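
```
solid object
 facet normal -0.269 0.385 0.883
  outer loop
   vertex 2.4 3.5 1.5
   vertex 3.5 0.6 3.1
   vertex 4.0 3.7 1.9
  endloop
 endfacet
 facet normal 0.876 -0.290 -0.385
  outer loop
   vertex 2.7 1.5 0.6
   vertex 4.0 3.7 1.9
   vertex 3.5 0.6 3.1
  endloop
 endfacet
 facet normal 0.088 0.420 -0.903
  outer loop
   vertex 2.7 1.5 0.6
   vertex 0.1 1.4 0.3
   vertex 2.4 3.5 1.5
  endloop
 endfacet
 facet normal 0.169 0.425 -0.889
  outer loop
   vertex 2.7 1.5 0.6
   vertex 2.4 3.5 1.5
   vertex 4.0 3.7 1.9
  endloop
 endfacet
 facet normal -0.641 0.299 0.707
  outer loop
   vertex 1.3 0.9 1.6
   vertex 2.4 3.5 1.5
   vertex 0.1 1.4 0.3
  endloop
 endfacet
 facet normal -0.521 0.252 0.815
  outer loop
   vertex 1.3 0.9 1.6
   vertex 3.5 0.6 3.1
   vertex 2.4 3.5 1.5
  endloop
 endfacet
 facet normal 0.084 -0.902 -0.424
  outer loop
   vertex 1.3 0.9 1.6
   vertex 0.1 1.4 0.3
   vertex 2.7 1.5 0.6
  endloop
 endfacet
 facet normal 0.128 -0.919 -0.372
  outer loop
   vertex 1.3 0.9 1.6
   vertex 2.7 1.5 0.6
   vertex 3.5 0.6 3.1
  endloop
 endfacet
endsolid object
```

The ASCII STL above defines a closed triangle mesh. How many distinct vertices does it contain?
6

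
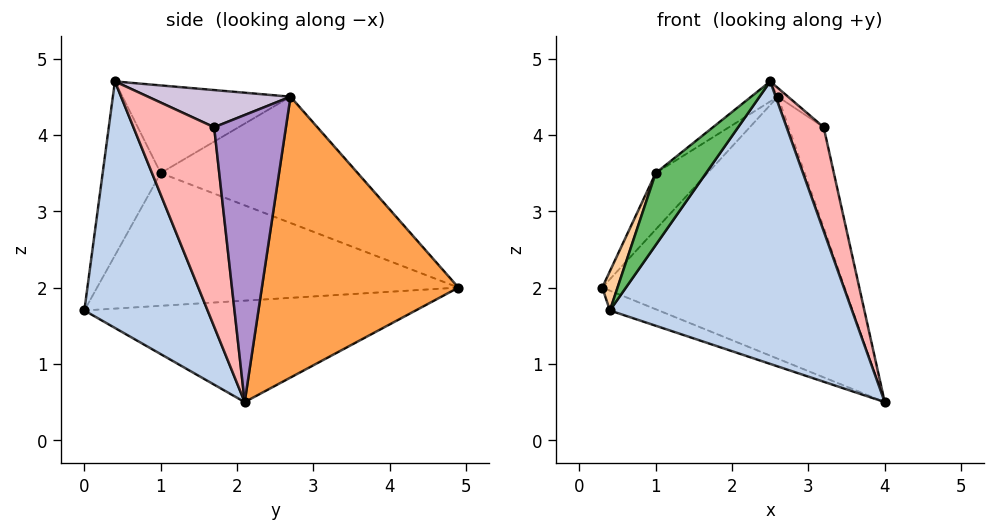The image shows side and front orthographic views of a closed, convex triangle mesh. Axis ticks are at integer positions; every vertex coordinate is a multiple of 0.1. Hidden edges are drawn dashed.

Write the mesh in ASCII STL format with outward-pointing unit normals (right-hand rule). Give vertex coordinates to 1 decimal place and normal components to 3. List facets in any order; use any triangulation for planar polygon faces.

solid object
 facet normal -0.342 0.050 -0.938
  outer loop
   vertex 0.4 0.0 1.7
   vertex 0.3 4.9 2.0
   vertex 4.0 2.1 0.5
  endloop
 endfacet
 facet normal 0.445 -0.874 -0.195
  outer loop
   vertex 2.5 0.4 4.7
   vertex 0.4 0.0 1.7
   vertex 4.0 2.1 0.5
  endloop
 endfacet
 facet normal 0.627 0.773 0.103
  outer loop
   vertex 2.6 2.7 4.5
   vertex 4.0 2.1 0.5
   vertex 0.3 4.9 2.0
  endloop
 endfacet
 facet normal -0.941 -0.040 0.336
  outer loop
   vertex 1.0 1.0 3.5
   vertex 0.3 4.9 2.0
   vertex 0.4 0.0 1.7
  endloop
 endfacet
 facet normal -0.643 -0.558 0.524
  outer loop
   vertex 1.0 1.0 3.5
   vertex 0.4 0.0 1.7
   vertex 2.5 0.4 4.7
  endloop
 endfacet
 facet normal -0.646 0.170 0.744
  outer loop
   vertex 1.0 1.0 3.5
   vertex 2.6 2.7 4.5
   vertex 0.3 4.9 2.0
  endloop
 endfacet
 facet normal -0.598 0.095 0.796
  outer loop
   vertex 1.0 1.0 3.5
   vertex 2.5 0.4 4.7
   vertex 2.6 2.7 4.5
  endloop
 endfacet
 facet normal 0.898 -0.413 0.154
  outer loop
   vertex 3.2 1.7 4.1
   vertex 2.5 0.4 4.7
   vertex 4.0 2.1 0.5
  endloop
 endfacet
 facet normal 0.872 0.427 0.241
  outer loop
   vertex 3.2 1.7 4.1
   vertex 4.0 2.1 0.5
   vertex 2.6 2.7 4.5
  endloop
 endfacet
 facet normal 0.603 0.043 0.797
  outer loop
   vertex 3.2 1.7 4.1
   vertex 2.6 2.7 4.5
   vertex 2.5 0.4 4.7
  endloop
 endfacet
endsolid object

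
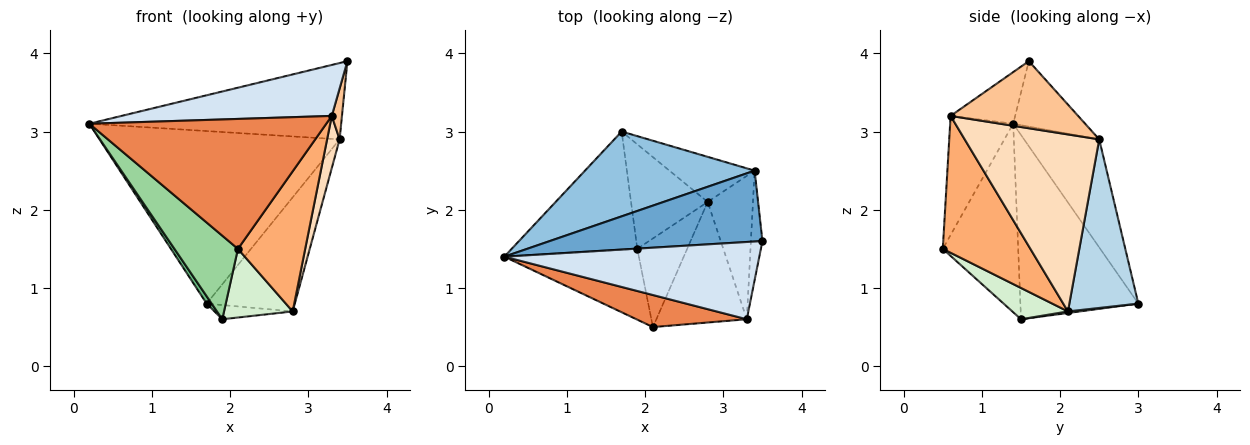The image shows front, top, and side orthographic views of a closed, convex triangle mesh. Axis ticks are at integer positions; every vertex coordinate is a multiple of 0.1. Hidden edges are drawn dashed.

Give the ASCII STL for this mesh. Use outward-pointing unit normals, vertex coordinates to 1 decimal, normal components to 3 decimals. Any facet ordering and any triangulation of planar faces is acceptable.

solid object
 facet normal -0.205 0.717 0.666
  outer loop
   vertex 3.4 2.5 2.9
   vertex 0.2 1.4 3.1
   vertex 3.5 1.6 3.9
  endloop
 endfacet
 facet normal -0.270 0.864 0.425
  outer loop
   vertex 3.4 2.5 2.9
   vertex 1.7 3.0 0.8
   vertex 0.2 1.4 3.1
  endloop
 endfacet
 facet normal 0.588 0.752 -0.297
  outer loop
   vertex 3.4 2.5 2.9
   vertex 2.8 2.1 0.7
   vertex 1.7 3.0 0.8
  endloop
 endfacet
 facet normal -0.167 -0.543 0.823
  outer loop
   vertex 3.3 0.6 3.2
   vertex 3.5 1.6 3.9
   vertex 0.2 1.4 3.1
  endloop
 endfacet
 facet normal -0.250 -0.940 0.232
  outer loop
   vertex 3.3 0.6 3.2
   vertex 0.2 1.4 3.1
   vertex 2.1 0.5 1.5
  endloop
 endfacet
 facet normal 0.703 -0.539 -0.464
  outer loop
   vertex 3.3 0.6 3.2
   vertex 2.1 0.5 1.5
   vertex 2.8 2.1 0.7
  endloop
 endfacet
 facet normal 0.983 -0.078 -0.169
  outer loop
   vertex 3.3 0.6 3.2
   vertex 3.4 2.5 2.9
   vertex 3.5 1.6 3.9
  endloop
 endfacet
 facet normal 0.965 -0.090 -0.247
  outer loop
   vertex 3.3 0.6 3.2
   vertex 2.8 2.1 0.7
   vertex 3.4 2.5 2.9
  endloop
 endfacet
 facet normal -0.826 -0.035 -0.563
  outer loop
   vertex 1.9 1.5 0.6
   vertex 0.2 1.4 3.1
   vertex 1.7 3.0 0.8
  endloop
 endfacet
 facet normal -0.671 -0.565 -0.479
  outer loop
   vertex 1.9 1.5 0.6
   vertex 2.1 0.5 1.5
   vertex 0.2 1.4 3.1
  endloop
 endfacet
 facet normal 0.020 0.135 -0.991
  outer loop
   vertex 1.9 1.5 0.6
   vertex 1.7 3.0 0.8
   vertex 2.8 2.1 0.7
  endloop
 endfacet
 facet normal 0.444 -0.549 -0.708
  outer loop
   vertex 1.9 1.5 0.6
   vertex 2.8 2.1 0.7
   vertex 2.1 0.5 1.5
  endloop
 endfacet
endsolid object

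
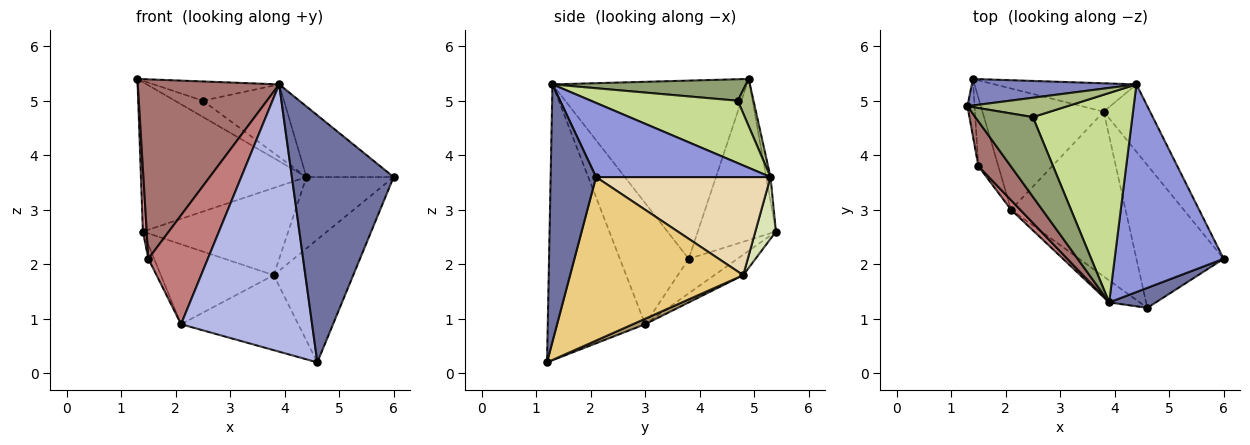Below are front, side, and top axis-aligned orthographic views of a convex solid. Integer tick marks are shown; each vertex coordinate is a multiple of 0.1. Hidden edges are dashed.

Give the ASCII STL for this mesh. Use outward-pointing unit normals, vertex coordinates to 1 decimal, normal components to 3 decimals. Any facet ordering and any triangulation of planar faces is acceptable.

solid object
 facet normal 0.407 -0.911 0.074
  outer loop
   vertex 3.9 1.3 5.3
   vertex 4.6 1.2 0.2
   vertex 6.0 2.1 3.6
  endloop
 endfacet
 facet normal -0.025 0.984 0.175
  outer loop
   vertex 4.4 5.3 3.6
   vertex 1.4 5.4 2.6
   vertex 1.3 4.9 5.4
  endloop
 endfacet
 facet normal 0.541 0.271 0.796
  outer loop
   vertex 4.4 5.3 3.6
   vertex 3.9 1.3 5.3
   vertex 6.0 2.1 3.6
  endloop
 endfacet
 facet normal -0.595 -0.801 -0.066
  outer loop
   vertex 2.1 3.0 0.9
   vertex 4.6 1.2 0.2
   vertex 3.9 1.3 5.3
  endloop
 endfacet
 facet normal 0.341 0.221 0.914
  outer loop
   vertex 2.5 4.7 5.0
   vertex 1.3 4.9 5.4
   vertex 3.9 1.3 5.3
  endloop
 endfacet
 facet normal 0.341 0.603 0.721
  outer loop
   vertex 2.5 4.7 5.0
   vertex 4.4 5.3 3.6
   vertex 1.3 4.9 5.4
  endloop
 endfacet
 facet normal 0.510 0.282 0.813
  outer loop
   vertex 2.5 4.7 5.0
   vertex 3.9 1.3 5.3
   vertex 4.4 5.3 3.6
  endloop
 endfacet
 facet normal 0.134 0.943 -0.306
  outer loop
   vertex 3.8 4.8 1.8
   vertex 1.4 5.4 2.6
   vertex 4.4 5.3 3.6
  endloop
 endfacet
 facet normal 0.043 0.414 -0.909
  outer loop
   vertex 3.8 4.8 1.8
   vertex 4.6 1.2 0.2
   vertex 2.1 3.0 0.9
  endloop
 endfacet
 facet normal -0.139 0.545 -0.827
  outer loop
   vertex 3.8 4.8 1.8
   vertex 2.1 3.0 0.9
   vertex 1.4 5.4 2.6
  endloop
 endfacet
 facet normal 0.818 0.376 -0.436
  outer loop
   vertex 3.8 4.8 1.8
   vertex 6.0 2.1 3.6
   vertex 4.6 1.2 0.2
  endloop
 endfacet
 facet normal 0.824 0.412 -0.389
  outer loop
   vertex 3.8 4.8 1.8
   vertex 4.4 5.3 3.6
   vertex 6.0 2.1 3.6
  endloop
 endfacet
 facet normal -0.800 -0.582 0.145
  outer loop
   vertex 1.5 3.8 2.1
   vertex 3.9 1.3 5.3
   vertex 1.3 4.9 5.4
  endloop
 endfacet
 facet normal -0.756 -0.652 0.057
  outer loop
   vertex 1.5 3.8 2.1
   vertex 2.1 3.0 0.9
   vertex 3.9 1.3 5.3
  endloop
 endfacet
 facet normal -0.998 -0.049 -0.044
  outer loop
   vertex 1.5 3.8 2.1
   vertex 1.3 4.9 5.4
   vertex 1.4 5.4 2.6
  endloop
 endfacet
 facet normal -0.861 0.102 -0.498
  outer loop
   vertex 1.5 3.8 2.1
   vertex 1.4 5.4 2.6
   vertex 2.1 3.0 0.9
  endloop
 endfacet
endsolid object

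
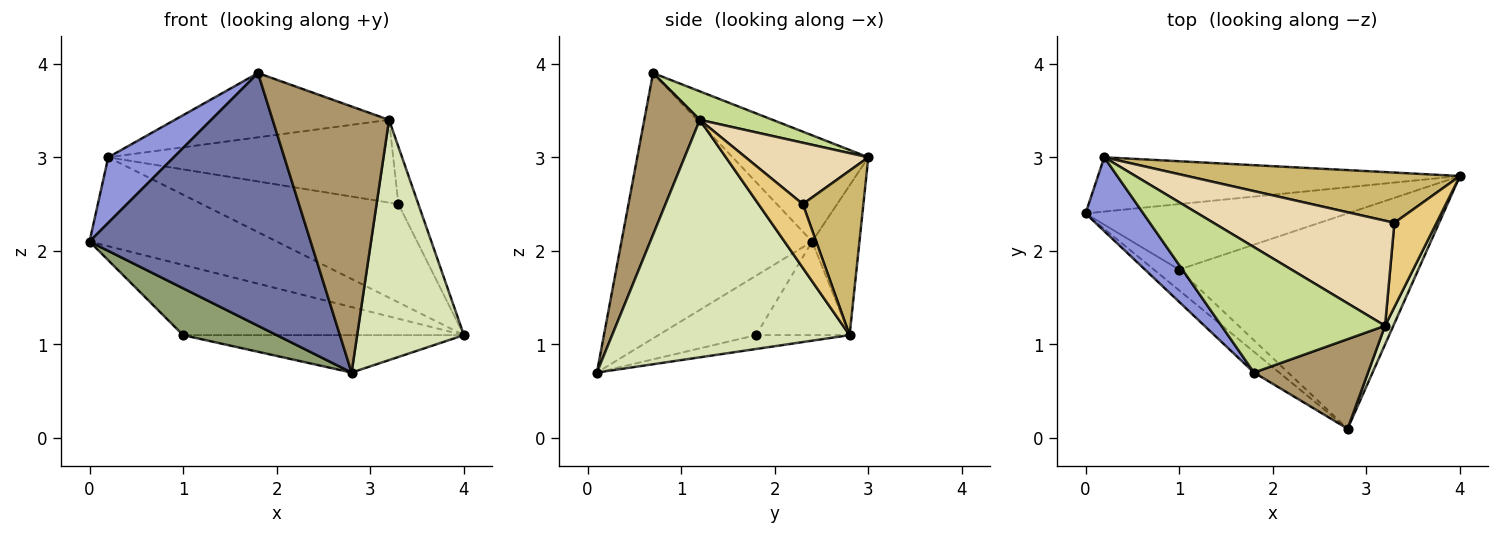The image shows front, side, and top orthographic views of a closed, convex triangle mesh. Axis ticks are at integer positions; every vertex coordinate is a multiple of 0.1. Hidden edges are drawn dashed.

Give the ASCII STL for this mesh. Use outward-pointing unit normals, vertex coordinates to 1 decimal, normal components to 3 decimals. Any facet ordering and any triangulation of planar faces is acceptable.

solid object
 facet normal -0.652 -0.756 -0.062
  outer loop
   vertex 1.8 0.7 3.9
   vertex 0.0 2.4 2.1
   vertex 2.8 0.1 0.7
  endloop
 endfacet
 facet normal -0.211 0.834 -0.509
  outer loop
   vertex 0.2 3.0 3.0
   vertex 4.0 2.8 1.1
   vertex 0.0 2.4 2.1
  endloop
 endfacet
 facet normal -0.809 -0.390 0.440
  outer loop
   vertex 0.2 3.0 3.0
   vertex 0.0 2.4 2.1
   vertex 1.8 0.7 3.9
  endloop
 endfacet
 facet normal -0.237 0.710 -0.663
  outer loop
   vertex 1.0 1.8 1.1
   vertex 0.0 2.4 2.1
   vertex 4.0 2.8 1.1
  endloop
 endfacet
 facet normal -0.690 -0.662 -0.293
  outer loop
   vertex 1.0 1.8 1.1
   vertex 2.8 0.1 0.7
   vertex 0.0 2.4 2.1
  endloop
 endfacet
 facet normal -0.057 0.171 -0.984
  outer loop
   vertex 1.0 1.8 1.1
   vertex 4.0 2.8 1.1
   vertex 2.8 0.1 0.7
  endloop
 endfacet
 facet normal 0.153 0.451 0.879
  outer loop
   vertex 3.2 1.2 3.4
   vertex 0.2 3.0 3.0
   vertex 1.8 0.7 3.9
  endloop
 endfacet
 facet normal 0.912 -0.410 0.032
  outer loop
   vertex 3.2 1.2 3.4
   vertex 2.8 0.1 0.7
   vertex 4.0 2.8 1.1
  endloop
 endfacet
 facet normal 0.412 -0.863 0.291
  outer loop
   vertex 3.2 1.2 3.4
   vertex 1.8 0.7 3.9
   vertex 2.8 0.1 0.7
  endloop
 endfacet
 facet normal 0.265 0.859 0.439
  outer loop
   vertex 3.3 2.3 2.5
   vertex 4.0 2.8 1.1
   vertex 0.2 3.0 3.0
  endloop
 endfacet
 facet normal 0.781 0.351 0.516
  outer loop
   vertex 3.3 2.3 2.5
   vertex 3.2 1.2 3.4
   vertex 4.0 2.8 1.1
  endloop
 endfacet
 facet normal 0.257 0.598 0.759
  outer loop
   vertex 3.3 2.3 2.5
   vertex 0.2 3.0 3.0
   vertex 3.2 1.2 3.4
  endloop
 endfacet
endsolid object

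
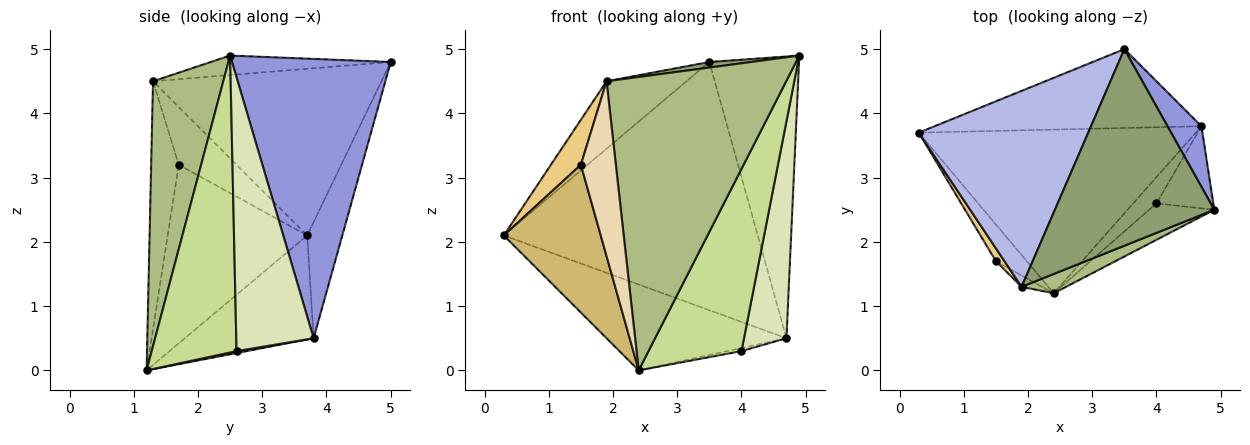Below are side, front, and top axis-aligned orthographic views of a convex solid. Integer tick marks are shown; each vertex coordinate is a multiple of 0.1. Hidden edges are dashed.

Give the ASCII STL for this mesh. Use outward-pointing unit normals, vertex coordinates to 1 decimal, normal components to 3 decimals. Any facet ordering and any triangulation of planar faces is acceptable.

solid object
 facet normal -0.131 0.945 -0.300
  outer loop
   vertex 4.7 3.8 0.5
   vertex 0.3 3.7 2.1
   vertex 3.5 5.0 4.8
  endloop
 endfacet
 facet normal -0.316 0.441 -0.840
  outer loop
   vertex 4.7 3.8 0.5
   vertex 2.4 1.2 0.0
   vertex 0.3 3.7 2.1
  endloop
 endfacet
 facet normal 0.866 0.489 0.105
  outer loop
   vertex 4.7 3.8 0.5
   vertex 3.5 5.0 4.8
   vertex 4.9 2.5 4.9
  endloop
 endfacet
 facet normal -0.681 0.238 0.692
  outer loop
   vertex 1.9 1.3 4.5
   vertex 3.5 5.0 4.8
   vertex 0.3 3.7 2.1
  endloop
 endfacet
 facet normal -0.121 -0.028 0.992
  outer loop
   vertex 1.9 1.3 4.5
   vertex 4.9 2.5 4.9
   vertex 3.5 5.0 4.8
  endloop
 endfacet
 facet normal 0.364 -0.930 0.061
  outer loop
   vertex 1.9 1.3 4.5
   vertex 2.4 1.2 0.0
   vertex 4.9 2.5 4.9
  endloop
 endfacet
 facet normal 0.667 -0.731 -0.146
  outer loop
   vertex 4.0 2.6 0.3
   vertex 4.9 2.5 4.9
   vertex 2.4 1.2 0.0
  endloop
 endfacet
 facet normal 0.863 -0.473 -0.179
  outer loop
   vertex 4.0 2.6 0.3
   vertex 4.7 3.8 0.5
   vertex 4.9 2.5 4.9
  endloop
 endfacet
 facet normal 0.084 0.116 -0.990
  outer loop
   vertex 4.0 2.6 0.3
   vertex 2.4 1.2 0.0
   vertex 4.7 3.8 0.5
  endloop
 endfacet
 facet normal -0.813 -0.565 -0.140
  outer loop
   vertex 1.5 1.7 3.2
   vertex 0.3 3.7 2.1
   vertex 2.4 1.2 0.0
  endloop
 endfacet
 facet normal -0.880 -0.456 0.130
  outer loop
   vertex 1.5 1.7 3.2
   vertex 1.9 1.3 4.5
   vertex 0.3 3.7 2.1
  endloop
 endfacet
 facet normal -0.618 -0.785 -0.051
  outer loop
   vertex 1.5 1.7 3.2
   vertex 2.4 1.2 0.0
   vertex 1.9 1.3 4.5
  endloop
 endfacet
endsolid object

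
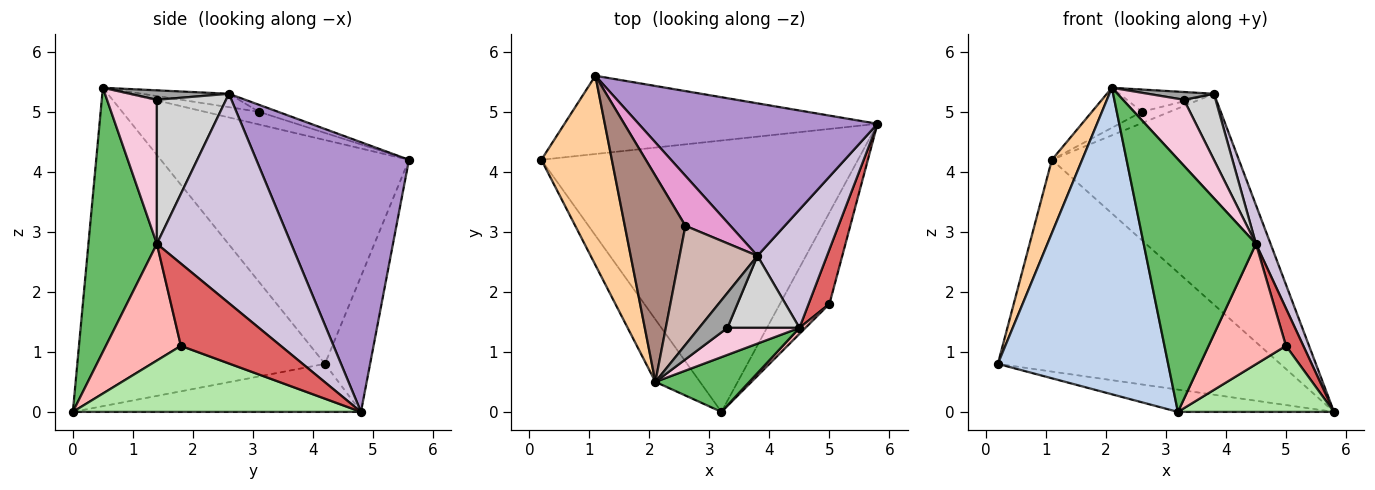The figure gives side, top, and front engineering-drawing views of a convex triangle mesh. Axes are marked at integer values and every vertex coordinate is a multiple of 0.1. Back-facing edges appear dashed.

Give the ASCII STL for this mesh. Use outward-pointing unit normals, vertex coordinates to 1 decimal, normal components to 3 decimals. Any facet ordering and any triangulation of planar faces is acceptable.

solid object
 facet normal -0.149 0.081 -0.985
  outer loop
   vertex 3.2 0.0 0.0
   vertex 0.2 4.2 0.8
   vertex 5.8 4.8 0.0
  endloop
 endfacet
 facet normal -0.819 -0.563 -0.115
  outer loop
   vertex 2.1 0.5 5.4
   vertex 0.2 4.2 0.8
   vertex 3.2 0.0 0.0
  endloop
 endfacet
 facet normal -0.148 0.928 -0.343
  outer loop
   vertex 1.1 5.6 4.2
   vertex 5.8 4.8 0.0
   vertex 0.2 4.2 0.8
  endloop
 endfacet
 facet normal -0.947 -0.116 0.298
  outer loop
   vertex 1.1 5.6 4.2
   vertex 0.2 4.2 0.8
   vertex 2.1 0.5 5.4
  endloop
 endfacet
 facet normal 0.512 -0.839 0.182
  outer loop
   vertex 4.5 1.4 2.8
   vertex 2.1 0.5 5.4
   vertex 3.2 0.0 0.0
  endloop
 endfacet
 facet normal 0.734 -0.398 -0.551
  outer loop
   vertex 5.0 1.8 1.1
   vertex 3.2 0.0 0.0
   vertex 5.8 4.8 0.0
  endloop
 endfacet
 facet normal 0.956 -0.166 0.242
  outer loop
   vertex 5.0 1.8 1.1
   vertex 5.8 4.8 0.0
   vertex 4.5 1.4 2.8
  endloop
 endfacet
 facet normal 0.696 -0.718 0.036
  outer loop
   vertex 5.0 1.8 1.1
   vertex 4.5 1.4 2.8
   vertex 3.2 0.0 0.0
  endloop
 endfacet
 facet normal 0.552 0.676 0.489
  outer loop
   vertex 3.8 2.6 5.3
   vertex 5.8 4.8 0.0
   vertex 1.1 5.6 4.2
  endloop
 endfacet
 facet normal 0.944 -0.103 0.314
  outer loop
   vertex 3.8 2.6 5.3
   vertex 4.5 1.4 2.8
   vertex 5.8 4.8 0.0
  endloop
 endfacet
 facet normal -0.202 0.187 0.962
  outer loop
   vertex 2.6 3.1 5.0
   vertex 1.1 5.6 4.2
   vertex 2.1 0.5 5.4
  endloop
 endfacet
 facet normal -0.167 0.181 0.969
  outer loop
   vertex 2.6 3.1 5.0
   vertex 2.1 0.5 5.4
   vertex 3.8 2.6 5.3
  endloop
 endfacet
 facet normal -0.150 0.219 0.964
  outer loop
   vertex 2.6 3.1 5.0
   vertex 3.8 2.6 5.3
   vertex 1.1 5.6 4.2
  endloop
 endfacet
 facet normal 0.604 -0.738 0.302
  outer loop
   vertex 3.3 1.4 5.2
   vertex 2.1 0.5 5.4
   vertex 4.5 1.4 2.8
  endloop
 endfacet
 facet normal 0.309 -0.206 0.928
  outer loop
   vertex 3.3 1.4 5.2
   vertex 3.8 2.6 5.3
   vertex 2.1 0.5 5.4
  endloop
 endfacet
 facet normal 0.828 -0.379 0.414
  outer loop
   vertex 3.3 1.4 5.2
   vertex 4.5 1.4 2.8
   vertex 3.8 2.6 5.3
  endloop
 endfacet
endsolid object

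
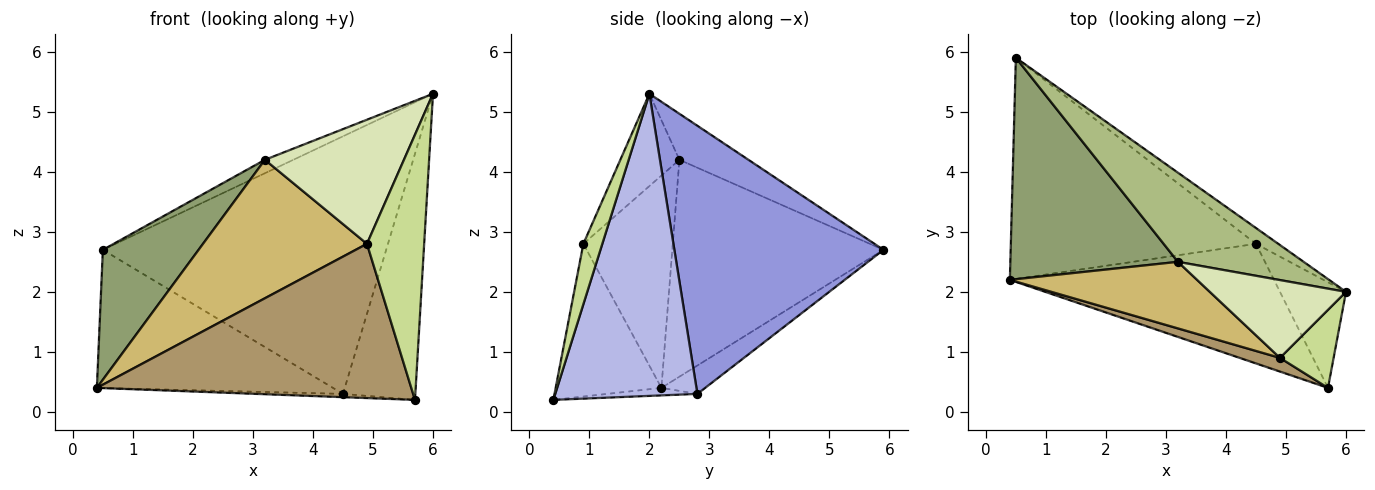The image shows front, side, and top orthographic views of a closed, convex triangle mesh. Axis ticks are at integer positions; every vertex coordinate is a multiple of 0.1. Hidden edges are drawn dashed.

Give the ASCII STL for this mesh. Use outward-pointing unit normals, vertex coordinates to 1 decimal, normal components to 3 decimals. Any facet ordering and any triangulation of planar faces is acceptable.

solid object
 facet normal -0.098 0.527 -0.844
  outer loop
   vertex 4.5 2.8 0.3
   vertex 0.4 2.2 0.4
   vertex 0.5 5.9 2.7
  endloop
 endfacet
 facet normal -0.028 0.027 -0.999
  outer loop
   vertex 4.5 2.8 0.3
   vertex 5.7 0.4 0.2
   vertex 0.4 2.2 0.4
  endloop
 endfacet
 facet normal 0.593 0.804 -0.049
  outer loop
   vertex 4.5 2.8 0.3
   vertex 0.5 5.9 2.7
   vertex 6.0 2.0 5.3
  endloop
 endfacet
 facet normal 0.875 0.445 -0.191
  outer loop
   vertex 4.5 2.8 0.3
   vertex 6.0 2.0 5.3
   vertex 5.7 0.4 0.2
  endloop
 endfacet
 facet normal -0.745 -0.338 0.575
  outer loop
   vertex 3.2 2.5 4.2
   vertex 0.5 5.9 2.7
   vertex 0.4 2.2 0.4
  endloop
 endfacet
 facet normal -0.340 0.140 0.930
  outer loop
   vertex 3.2 2.5 4.2
   vertex 6.0 2.0 5.3
   vertex 0.5 5.9 2.7
  endloop
 endfacet
 facet normal 0.303 -0.914 0.269
  outer loop
   vertex 4.9 0.9 2.8
   vertex 5.7 0.4 0.2
   vertex 6.0 2.0 5.3
  endloop
 endfacet
 facet normal -0.339 -0.797 0.500
  outer loop
   vertex 4.9 0.9 2.8
   vertex 6.0 2.0 5.3
   vertex 3.2 2.5 4.2
  endloop
 endfacet
 facet normal -0.318 -0.945 0.084
  outer loop
   vertex 4.9 0.9 2.8
   vertex 0.4 2.2 0.4
   vertex 5.7 0.4 0.2
  endloop
 endfacet
 facet normal -0.441 -0.809 0.389
  outer loop
   vertex 4.9 0.9 2.8
   vertex 3.2 2.5 4.2
   vertex 0.4 2.2 0.4
  endloop
 endfacet
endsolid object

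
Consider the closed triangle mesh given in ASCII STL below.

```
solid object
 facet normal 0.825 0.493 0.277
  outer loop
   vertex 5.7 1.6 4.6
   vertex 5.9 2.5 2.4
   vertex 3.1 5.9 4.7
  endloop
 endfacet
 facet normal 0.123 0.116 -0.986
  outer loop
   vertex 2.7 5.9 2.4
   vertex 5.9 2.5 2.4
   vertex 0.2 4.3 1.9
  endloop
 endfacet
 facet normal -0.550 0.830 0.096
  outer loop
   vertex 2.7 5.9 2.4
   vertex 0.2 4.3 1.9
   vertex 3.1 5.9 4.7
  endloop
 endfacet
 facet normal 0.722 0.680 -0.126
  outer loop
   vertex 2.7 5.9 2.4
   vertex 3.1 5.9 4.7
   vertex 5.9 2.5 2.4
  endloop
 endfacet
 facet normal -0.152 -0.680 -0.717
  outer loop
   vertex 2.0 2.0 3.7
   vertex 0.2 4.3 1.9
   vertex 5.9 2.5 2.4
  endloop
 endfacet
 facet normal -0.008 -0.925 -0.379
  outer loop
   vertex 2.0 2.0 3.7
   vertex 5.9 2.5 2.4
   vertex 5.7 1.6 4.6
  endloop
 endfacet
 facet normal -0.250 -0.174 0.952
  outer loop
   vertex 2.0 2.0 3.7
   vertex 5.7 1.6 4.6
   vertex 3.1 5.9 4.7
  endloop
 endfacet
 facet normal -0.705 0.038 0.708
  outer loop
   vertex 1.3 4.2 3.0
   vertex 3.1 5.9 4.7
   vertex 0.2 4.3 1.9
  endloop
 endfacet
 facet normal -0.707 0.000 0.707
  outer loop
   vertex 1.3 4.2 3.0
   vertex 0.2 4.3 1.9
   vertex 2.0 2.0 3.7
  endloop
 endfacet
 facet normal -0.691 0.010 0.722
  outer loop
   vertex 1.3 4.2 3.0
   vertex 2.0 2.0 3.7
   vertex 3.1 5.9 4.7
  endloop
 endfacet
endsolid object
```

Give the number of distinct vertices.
7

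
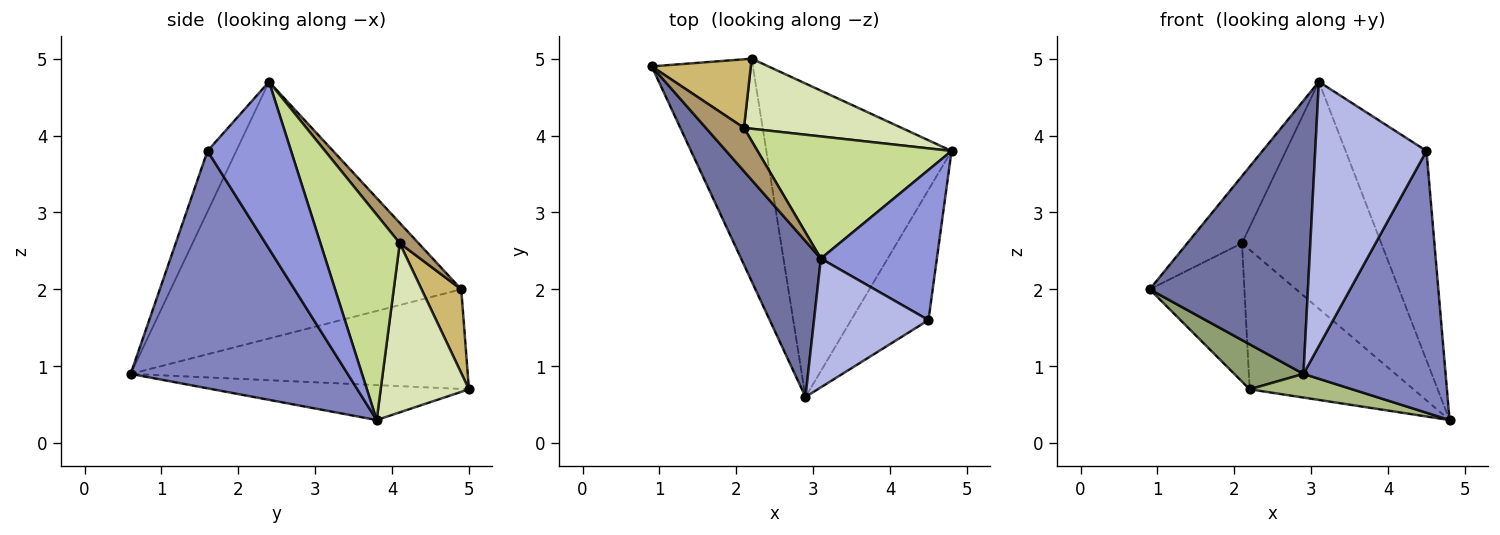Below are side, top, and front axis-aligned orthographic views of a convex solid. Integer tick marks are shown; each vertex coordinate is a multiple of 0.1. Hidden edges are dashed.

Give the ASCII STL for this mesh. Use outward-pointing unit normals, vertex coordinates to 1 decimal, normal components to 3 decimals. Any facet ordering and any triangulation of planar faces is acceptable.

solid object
 facet normal -0.847 -0.461 0.263
  outer loop
   vertex 3.1 2.4 4.7
   vertex 0.9 4.9 2.0
   vertex 2.9 0.6 0.9
  endloop
 endfacet
 facet normal 0.807 -0.529 -0.263
  outer loop
   vertex 4.5 1.6 3.8
   vertex 2.9 0.6 0.9
   vertex 4.8 3.8 0.3
  endloop
 endfacet
 facet normal 0.643 0.623 0.446
  outer loop
   vertex 4.5 1.6 3.8
   vertex 4.8 3.8 0.3
   vertex 3.1 2.4 4.7
  endloop
 endfacet
 facet normal -0.226 -0.876 0.427
  outer loop
   vertex 4.5 1.6 3.8
   vertex 3.1 2.4 4.7
   vertex 2.9 0.6 0.9
  endloop
 endfacet
 facet normal -0.694 -0.143 -0.705
  outer loop
   vertex 2.2 5.0 0.7
   vertex 2.9 0.6 0.9
   vertex 0.9 4.9 2.0
  endloop
 endfacet
 facet normal -0.185 -0.074 -0.980
  outer loop
   vertex 2.2 5.0 0.7
   vertex 4.8 3.8 0.3
   vertex 2.9 0.6 0.9
  endloop
 endfacet
 facet normal 0.448 0.787 0.424
  outer loop
   vertex 2.1 4.1 2.6
   vertex 3.1 2.4 4.7
   vertex 4.8 3.8 0.3
  endloop
 endfacet
 facet normal 0.434 0.805 0.404
  outer loop
   vertex 2.1 4.1 2.6
   vertex 4.8 3.8 0.3
   vertex 2.2 5.0 0.7
  endloop
 endfacet
 facet normal 0.277 0.807 0.521
  outer loop
   vertex 2.1 4.1 2.6
   vertex 0.9 4.9 2.0
   vertex 3.1 2.4 4.7
  endloop
 endfacet
 facet normal 0.351 0.839 0.416
  outer loop
   vertex 2.1 4.1 2.6
   vertex 2.2 5.0 0.7
   vertex 0.9 4.9 2.0
  endloop
 endfacet
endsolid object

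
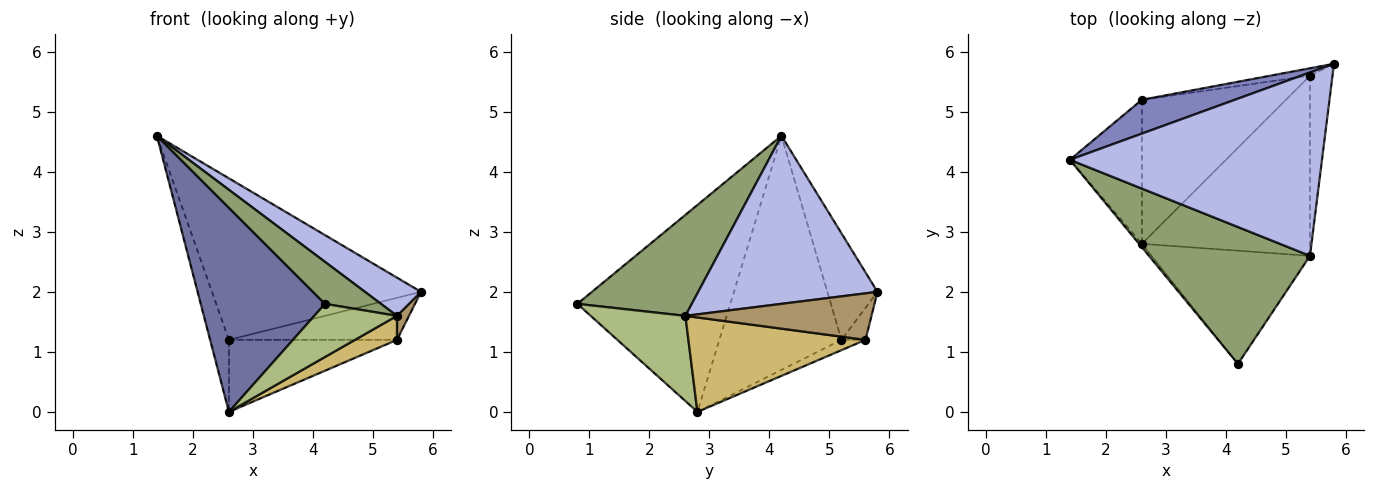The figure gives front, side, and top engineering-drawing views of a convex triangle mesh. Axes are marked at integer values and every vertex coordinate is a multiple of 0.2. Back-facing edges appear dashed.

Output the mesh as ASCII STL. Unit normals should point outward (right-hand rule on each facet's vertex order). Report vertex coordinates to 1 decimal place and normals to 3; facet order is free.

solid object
 facet normal -0.776 -0.630 -0.011
  outer loop
   vertex 2.6 2.8 0.0
   vertex 4.2 0.8 1.8
   vertex 1.4 4.2 4.6
  endloop
 endfacet
 facet normal -0.229 0.953 0.200
  outer loop
   vertex 2.6 5.2 1.2
   vertex 1.4 4.2 4.6
   vertex 5.8 5.8 2.0
  endloop
 endfacet
 facet normal -0.946 0.145 -0.291
  outer loop
   vertex 2.6 5.2 1.2
   vertex 2.6 2.8 0.0
   vertex 1.4 4.2 4.6
  endloop
 endfacet
 facet normal 0.547 -0.171 0.820
  outer loop
   vertex 5.4 2.6 1.6
   vertex 5.8 5.8 2.0
   vertex 1.4 4.2 4.6
  endloop
 endfacet
 facet normal 0.514 -0.252 0.820
  outer loop
   vertex 5.4 2.6 1.6
   vertex 1.4 4.2 4.6
   vertex 4.2 0.8 1.8
  endloop
 endfacet
 facet normal 0.438 -0.382 -0.814
  outer loop
   vertex 5.4 2.6 1.6
   vertex 4.2 0.8 1.8
   vertex 2.6 2.8 0.0
  endloop
 endfacet
 facet normal -0.139 0.975 -0.174
  outer loop
   vertex 5.4 5.6 1.2
   vertex 2.6 5.2 1.2
   vertex 5.8 5.8 2.0
  endloop
 endfacet
 facet normal -0.064 0.446 -0.893
  outer loop
   vertex 5.4 5.6 1.2
   vertex 2.6 2.8 0.0
   vertex 2.6 5.2 1.2
  endloop
 endfacet
 facet normal 0.899 -0.058 -0.435
  outer loop
   vertex 5.4 5.6 1.2
   vertex 5.8 5.8 2.0
   vertex 5.4 2.6 1.6
  endloop
 endfacet
 facet normal 0.487 -0.115 -0.866
  outer loop
   vertex 5.4 5.6 1.2
   vertex 5.4 2.6 1.6
   vertex 2.6 2.8 0.0
  endloop
 endfacet
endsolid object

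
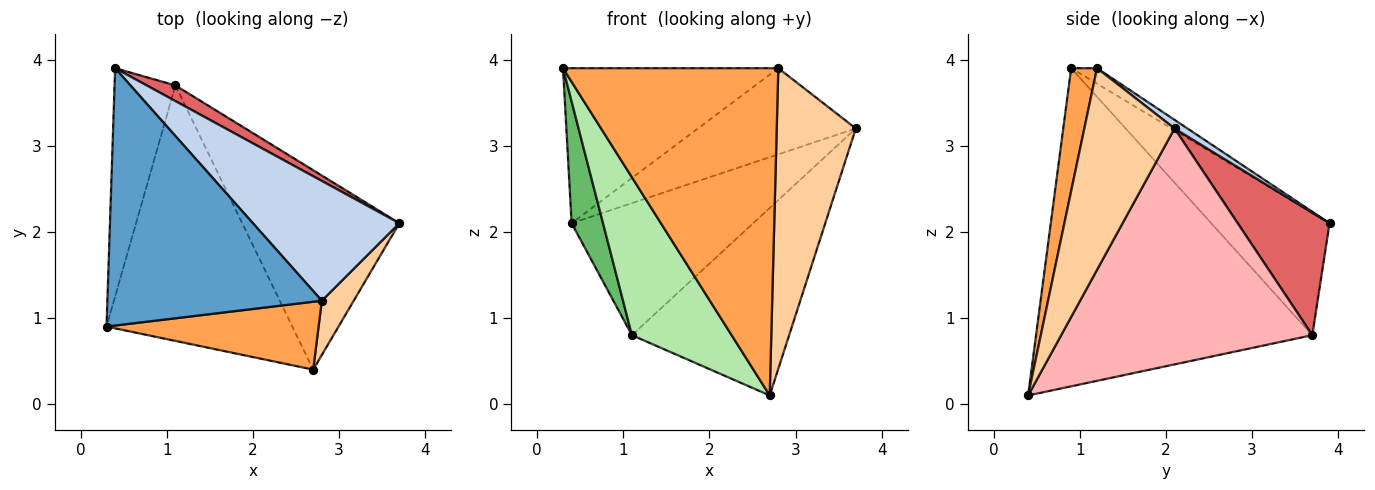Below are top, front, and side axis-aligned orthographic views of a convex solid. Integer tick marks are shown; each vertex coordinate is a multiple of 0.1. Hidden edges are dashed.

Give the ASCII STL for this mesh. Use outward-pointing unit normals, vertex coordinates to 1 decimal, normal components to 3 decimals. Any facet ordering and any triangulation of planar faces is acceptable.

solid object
 facet normal -0.062 0.515 0.855
  outer loop
   vertex 2.8 1.2 3.9
   vertex 0.4 3.9 2.1
   vertex 0.3 0.9 3.9
  endloop
 endfacet
 facet normal 0.048 0.583 0.811
  outer loop
   vertex 2.8 1.2 3.9
   vertex 3.7 2.1 3.2
   vertex 0.4 3.9 2.1
  endloop
 endfacet
 facet normal 0.117 -0.972 0.202
  outer loop
   vertex 2.8 1.2 3.9
   vertex 0.3 0.9 3.9
   vertex 2.7 0.4 0.1
  endloop
 endfacet
 facet normal 0.747 -0.655 0.118
  outer loop
   vertex 2.8 1.2 3.9
   vertex 2.7 0.4 0.1
   vertex 3.7 2.1 3.2
  endloop
 endfacet
 facet normal -0.871 -0.231 -0.433
  outer loop
   vertex 1.1 3.7 0.8
   vertex 0.3 0.9 3.9
   vertex 0.4 3.9 2.1
  endloop
 endfacet
 facet normal -0.824 -0.298 -0.482
  outer loop
   vertex 1.1 3.7 0.8
   vertex 2.7 0.4 0.1
   vertex 0.3 0.9 3.9
  endloop
 endfacet
 facet normal 0.449 0.887 0.105
  outer loop
   vertex 1.1 3.7 0.8
   vertex 0.4 3.9 2.1
   vertex 3.7 2.1 3.2
  endloop
 endfacet
 facet normal 0.738 0.462 -0.492
  outer loop
   vertex 1.1 3.7 0.8
   vertex 3.7 2.1 3.2
   vertex 2.7 0.4 0.1
  endloop
 endfacet
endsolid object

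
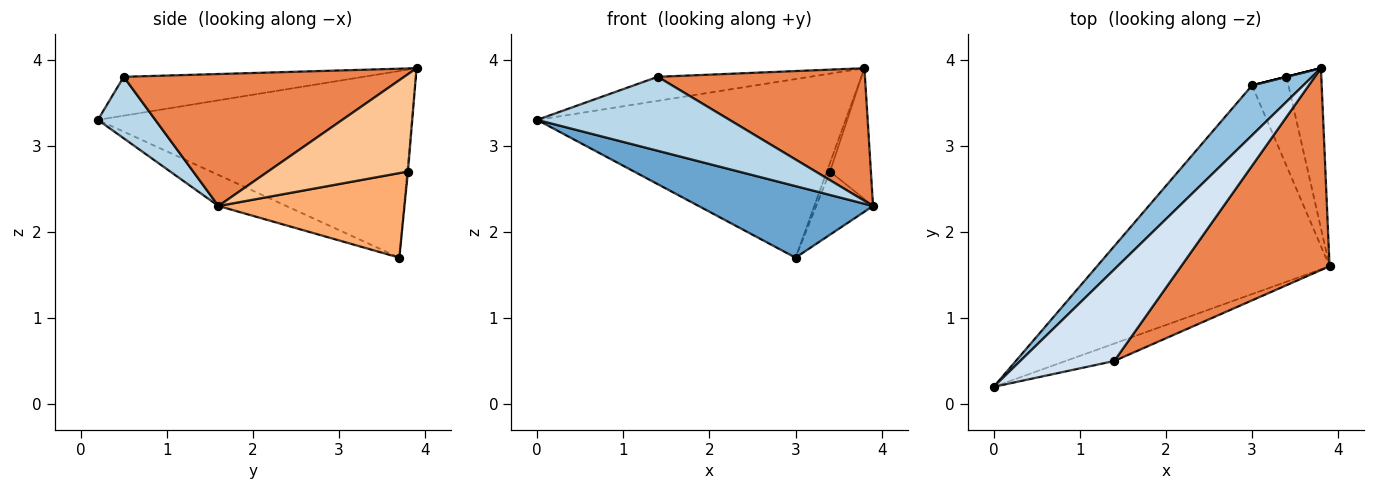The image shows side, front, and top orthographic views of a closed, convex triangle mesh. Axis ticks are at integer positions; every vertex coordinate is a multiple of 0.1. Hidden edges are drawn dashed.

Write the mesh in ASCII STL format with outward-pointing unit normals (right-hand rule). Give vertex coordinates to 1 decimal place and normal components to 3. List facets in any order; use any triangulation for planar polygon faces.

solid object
 facet normal -0.125 -0.322 -0.939
  outer loop
   vertex 3.0 3.7 1.7
   vertex 3.9 1.6 2.3
   vertex 0.0 0.2 3.3
  endloop
 endfacet
 facet normal -0.700 0.688 0.192
  outer loop
   vertex 3.8 3.9 3.9
   vertex 3.0 3.7 1.7
   vertex 0.0 0.2 3.3
  endloop
 endfacet
 facet normal 0.279 -0.935 -0.220
  outer loop
   vertex 1.4 0.5 3.8
   vertex 0.0 0.2 3.3
   vertex 3.9 1.6 2.3
  endloop
 endfacet
 facet normal -0.371 0.236 0.898
  outer loop
   vertex 1.4 0.5 3.8
   vertex 3.8 3.9 3.9
   vertex 0.0 0.2 3.3
  endloop
 endfacet
 facet normal 0.596 -0.441 0.671
  outer loop
   vertex 1.4 0.5 3.8
   vertex 3.9 1.6 2.3
   vertex 3.8 3.9 3.9
  endloop
 endfacet
 facet normal 0.884 0.270 -0.381
  outer loop
   vertex 3.4 3.8 2.7
   vertex 3.9 1.6 2.3
   vertex 3.0 3.7 1.7
  endloop
 endfacet
 facet normal 0.908 0.265 -0.325
  outer loop
   vertex 3.4 3.8 2.7
   vertex 3.8 3.9 3.9
   vertex 3.9 1.6 2.3
  endloop
 endfacet
 facet normal -0.243 0.970 0.000
  outer loop
   vertex 3.4 3.8 2.7
   vertex 3.0 3.7 1.7
   vertex 3.8 3.9 3.9
  endloop
 endfacet
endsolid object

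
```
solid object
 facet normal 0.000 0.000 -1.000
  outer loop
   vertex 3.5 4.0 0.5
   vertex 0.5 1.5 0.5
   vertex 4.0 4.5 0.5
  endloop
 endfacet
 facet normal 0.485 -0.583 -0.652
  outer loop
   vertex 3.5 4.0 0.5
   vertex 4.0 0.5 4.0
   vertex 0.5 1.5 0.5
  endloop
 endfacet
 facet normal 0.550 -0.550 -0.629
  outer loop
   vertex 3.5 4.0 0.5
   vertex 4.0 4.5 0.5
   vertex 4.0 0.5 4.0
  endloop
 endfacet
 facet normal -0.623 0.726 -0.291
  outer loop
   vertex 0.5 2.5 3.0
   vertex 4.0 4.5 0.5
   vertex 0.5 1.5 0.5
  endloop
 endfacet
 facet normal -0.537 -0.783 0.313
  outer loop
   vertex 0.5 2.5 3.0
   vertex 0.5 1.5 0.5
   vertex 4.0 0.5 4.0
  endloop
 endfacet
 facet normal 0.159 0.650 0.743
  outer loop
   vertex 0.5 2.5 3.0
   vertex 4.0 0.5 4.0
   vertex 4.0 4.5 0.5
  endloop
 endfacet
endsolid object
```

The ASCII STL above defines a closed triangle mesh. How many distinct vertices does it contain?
5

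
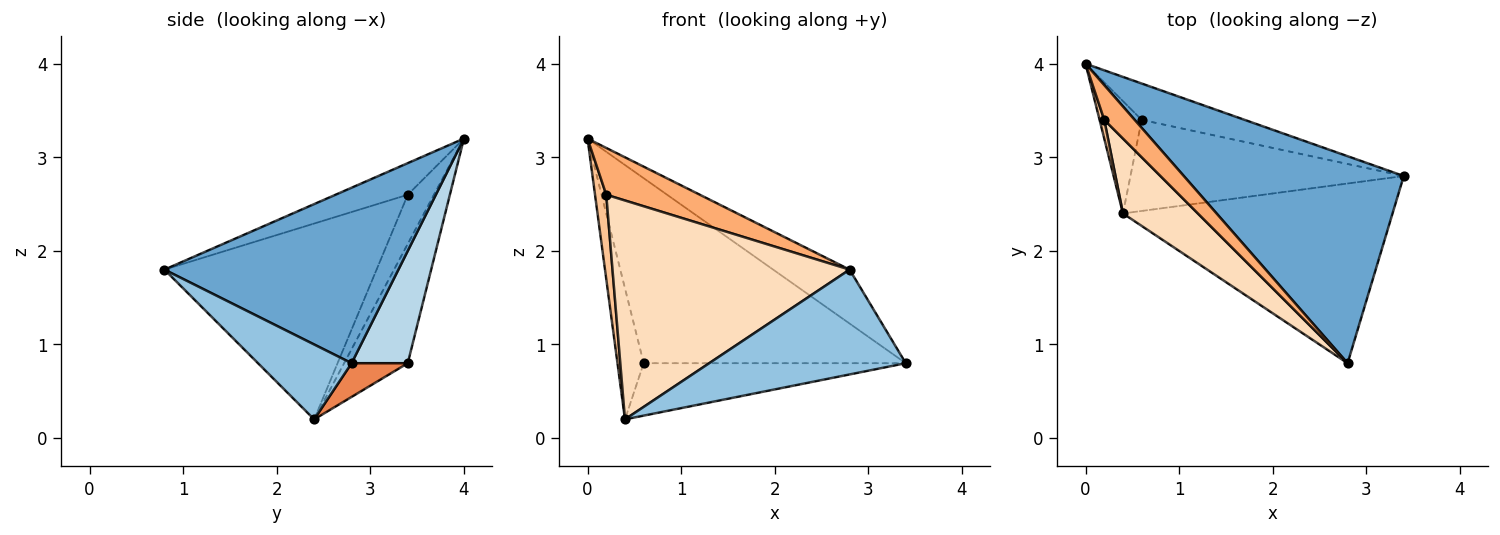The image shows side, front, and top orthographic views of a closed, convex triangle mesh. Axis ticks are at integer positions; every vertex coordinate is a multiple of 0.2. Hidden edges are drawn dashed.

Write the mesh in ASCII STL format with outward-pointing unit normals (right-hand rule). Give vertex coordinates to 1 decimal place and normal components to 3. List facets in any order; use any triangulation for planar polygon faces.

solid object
 facet normal 0.611 0.200 0.766
  outer loop
   vertex 2.8 0.8 1.8
   vertex 3.4 2.8 0.8
   vertex 0.0 4.0 3.2
  endloop
 endfacet
 facet normal 0.233 -0.490 -0.840
  outer loop
   vertex 0.4 2.4 0.2
   vertex 3.4 2.8 0.8
   vertex 2.8 0.8 1.8
  endloop
 endfacet
 facet normal 0.206 0.960 -0.189
  outer loop
   vertex 0.6 3.4 0.8
   vertex 0.0 4.0 3.2
   vertex 3.4 2.8 0.8
  endloop
 endfacet
 facet normal -0.879 0.362 -0.310
  outer loop
   vertex 0.6 3.4 0.8
   vertex 0.4 2.4 0.2
   vertex 0.0 4.0 3.2
  endloop
 endfacet
 facet normal 0.106 0.496 -0.862
  outer loop
   vertex 0.6 3.4 0.8
   vertex 3.4 2.8 0.8
   vertex 0.4 2.4 0.2
  endloop
 endfacet
 facet normal -0.526 -0.682 0.507
  outer loop
   vertex 0.2 3.4 2.6
   vertex 2.8 0.8 1.8
   vertex 0.0 4.0 3.2
  endloop
 endfacet
 facet normal -0.916 -0.392 0.087
  outer loop
   vertex 0.2 3.4 2.6
   vertex 0.0 4.0 3.2
   vertex 0.4 2.4 0.2
  endloop
 endfacet
 facet normal -0.646 -0.722 0.247
  outer loop
   vertex 0.2 3.4 2.6
   vertex 0.4 2.4 0.2
   vertex 2.8 0.8 1.8
  endloop
 endfacet
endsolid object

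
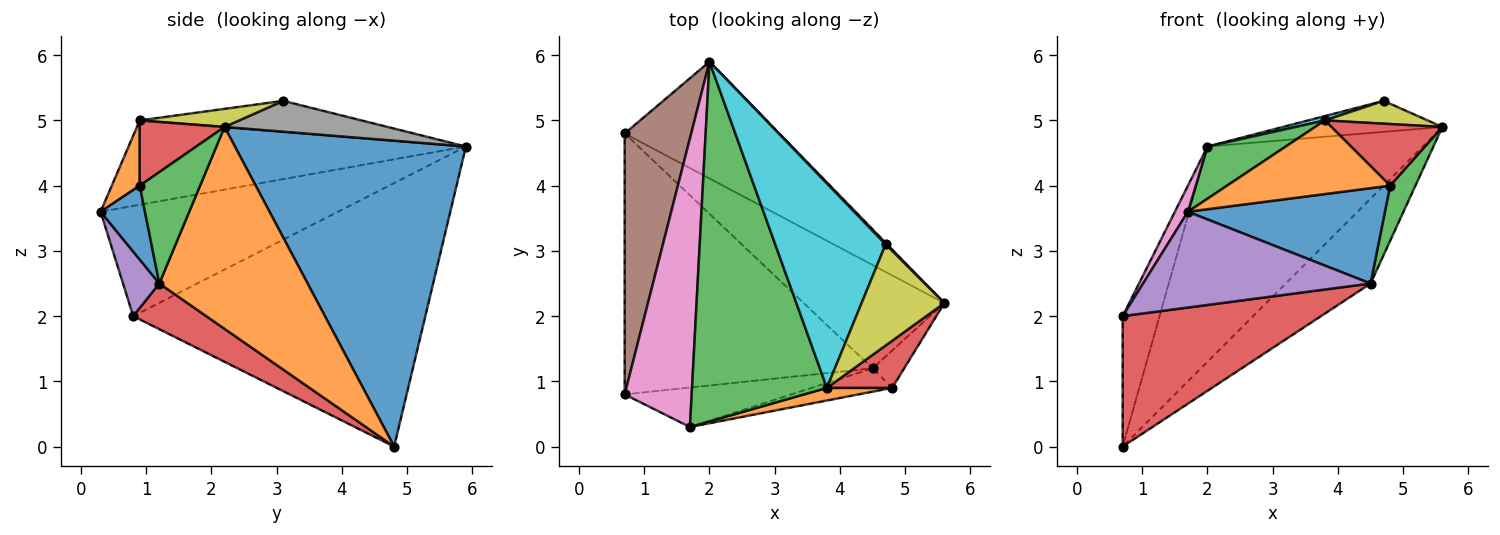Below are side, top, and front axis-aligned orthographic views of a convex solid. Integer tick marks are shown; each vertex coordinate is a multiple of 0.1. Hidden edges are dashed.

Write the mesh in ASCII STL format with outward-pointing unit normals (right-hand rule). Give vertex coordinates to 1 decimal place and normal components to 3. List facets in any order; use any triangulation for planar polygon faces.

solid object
 facet normal 0.686 0.639 -0.347
  outer loop
   vertex 2.0 5.9 4.6
   vertex 5.6 2.2 4.9
   vertex 0.7 4.8 0.0
  endloop
 endfacet
 facet normal 0.743 0.425 -0.517
  outer loop
   vertex 4.5 1.2 2.5
   vertex 0.7 4.8 0.0
   vertex 5.6 2.2 4.9
  endloop
 endfacet
 facet normal -0.526 -0.122 0.842
  outer loop
   vertex 3.8 0.9 5.0
   vertex 2.0 5.9 4.6
   vertex 1.7 0.3 3.6
  endloop
 endfacet
 facet normal 0.163 -0.441 -0.883
  outer loop
   vertex 0.7 0.8 2.0
   vertex 0.7 4.8 0.0
   vertex 4.5 1.2 2.5
  endloop
 endfacet
 facet normal 0.146 -0.915 -0.377
  outer loop
   vertex 0.7 0.8 2.0
   vertex 4.5 1.2 2.5
   vertex 1.7 0.3 3.6
  endloop
 endfacet
 facet normal -0.962 0.121 0.243
  outer loop
   vertex 0.7 0.8 2.0
   vertex 2.0 5.9 4.6
   vertex 0.7 4.8 0.0
  endloop
 endfacet
 facet normal -0.854 -0.047 0.519
  outer loop
   vertex 0.7 0.8 2.0
   vertex 1.7 0.3 3.6
   vertex 2.0 5.9 4.6
  endloop
 endfacet
 facet normal 0.715 0.698 0.037
  outer loop
   vertex 4.7 3.1 5.3
   vertex 5.6 2.2 4.9
   vertex 2.0 5.9 4.6
  endloop
 endfacet
 facet normal 0.209 -0.215 0.954
  outer loop
   vertex 4.7 3.1 5.3
   vertex 3.8 0.9 5.0
   vertex 5.6 2.2 4.9
  endloop
 endfacet
 facet normal -0.271 -0.020 0.962
  outer loop
   vertex 4.7 3.1 5.3
   vertex 2.0 5.9 4.6
   vertex 3.8 0.9 5.0
  endloop
 endfacet
 facet normal 0.214 -0.949 -0.232
  outer loop
   vertex 4.8 0.9 4.0
   vertex 1.7 0.3 3.6
   vertex 4.5 1.2 2.5
  endloop
 endfacet
 facet normal 0.167 -0.972 0.167
  outer loop
   vertex 4.8 0.9 4.0
   vertex 3.8 0.9 5.0
   vertex 1.7 0.3 3.6
  endloop
 endfacet
 facet normal 0.892 -0.374 -0.253
  outer loop
   vertex 4.8 0.9 4.0
   vertex 4.5 1.2 2.5
   vertex 5.6 2.2 4.9
  endloop
 endfacet
 facet normal 0.519 -0.679 0.519
  outer loop
   vertex 4.8 0.9 4.0
   vertex 5.6 2.2 4.9
   vertex 3.8 0.9 5.0
  endloop
 endfacet
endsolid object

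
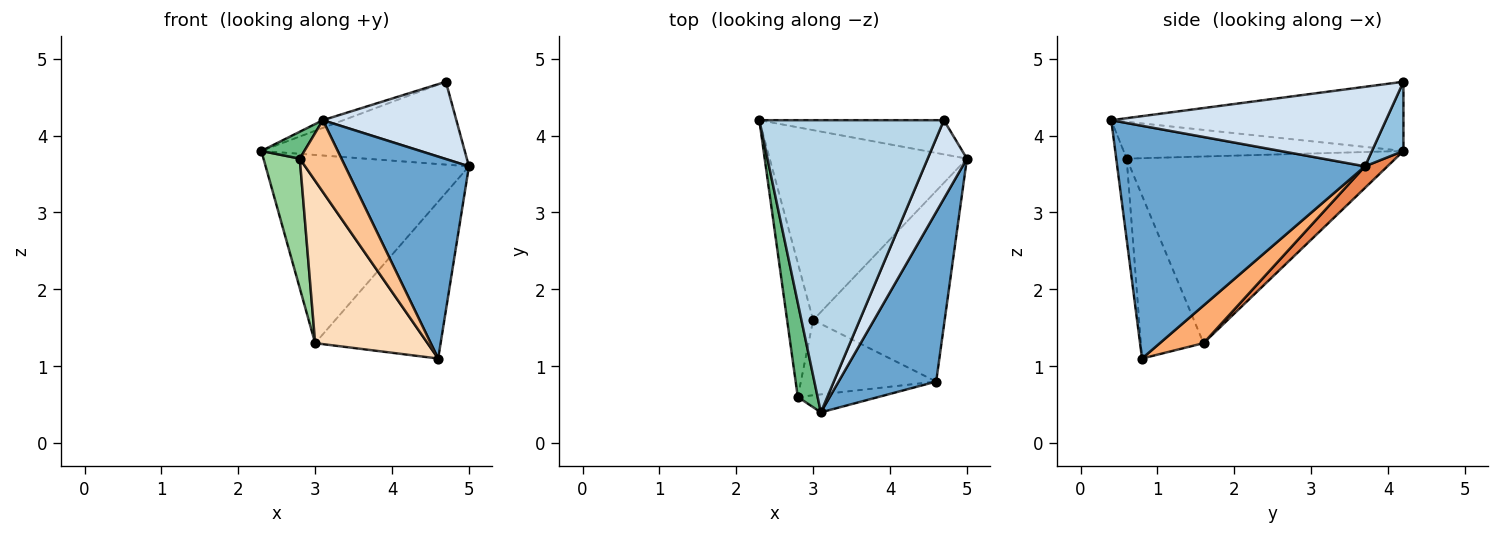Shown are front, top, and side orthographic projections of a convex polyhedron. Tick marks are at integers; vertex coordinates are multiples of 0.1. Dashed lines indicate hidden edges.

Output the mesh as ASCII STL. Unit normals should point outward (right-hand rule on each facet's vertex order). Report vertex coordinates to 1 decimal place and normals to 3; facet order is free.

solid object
 facet normal 0.838 -0.418 0.351
  outer loop
   vertex 4.6 0.8 1.1
   vertex 5.0 3.7 3.6
   vertex 3.1 0.4 4.2
  endloop
 endfacet
 facet normal 0.142 0.915 -0.377
  outer loop
   vertex 4.7 4.2 4.7
   vertex 5.0 3.7 3.6
   vertex 2.3 4.2 3.8
  endloop
 endfacet
 facet normal -0.351 0.025 0.936
  outer loop
   vertex 4.7 4.2 4.7
   vertex 2.3 4.2 3.8
   vertex 3.1 0.4 4.2
  endloop
 endfacet
 facet normal 0.822 -0.400 0.406
  outer loop
   vertex 4.7 4.2 4.7
   vertex 3.1 0.4 4.2
   vertex 5.0 3.7 3.6
  endloop
 endfacet
 facet normal 0.078 0.702 -0.708
  outer loop
   vertex 3.0 1.6 1.3
   vertex 2.3 4.2 3.8
   vertex 5.0 3.7 3.6
  endloop
 endfacet
 facet normal 0.216 0.620 -0.754
  outer loop
   vertex 3.0 1.6 1.3
   vertex 5.0 3.7 3.6
   vertex 4.6 0.8 1.1
  endloop
 endfacet
 facet normal -0.236 -0.943 -0.236
  outer loop
   vertex 2.8 0.6 3.7
   vertex 4.6 0.8 1.1
   vertex 3.1 0.4 4.2
  endloop
 endfacet
 facet normal -0.452 -0.810 -0.375
  outer loop
   vertex 2.8 0.6 3.7
   vertex 3.0 1.6 1.3
   vertex 4.6 0.8 1.1
  endloop
 endfacet
 facet normal -0.873 -0.134 0.470
  outer loop
   vertex 2.8 0.6 3.7
   vertex 3.1 0.4 4.2
   vertex 2.3 4.2 3.8
  endloop
 endfacet
 facet normal -0.982 -0.133 -0.137
  outer loop
   vertex 2.8 0.6 3.7
   vertex 2.3 4.2 3.8
   vertex 3.0 1.6 1.3
  endloop
 endfacet
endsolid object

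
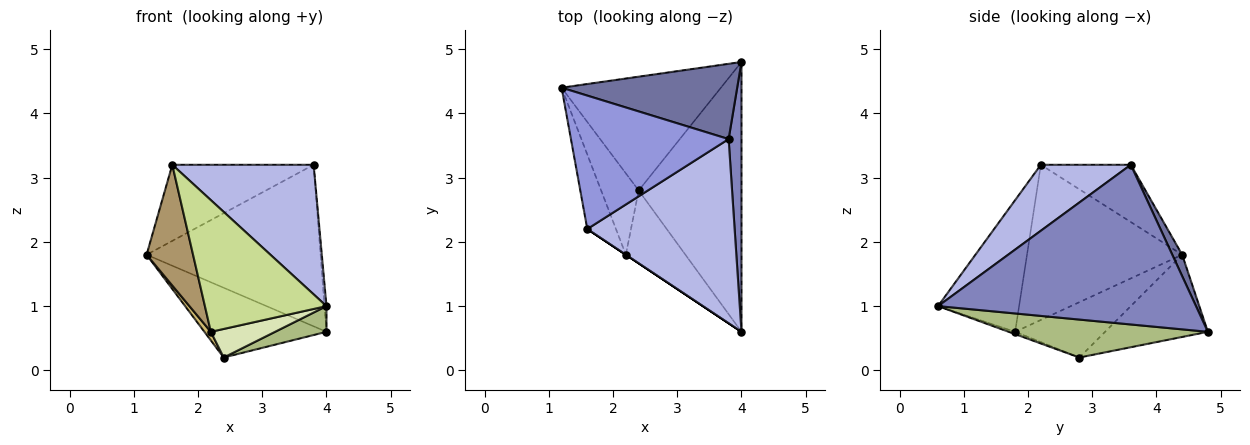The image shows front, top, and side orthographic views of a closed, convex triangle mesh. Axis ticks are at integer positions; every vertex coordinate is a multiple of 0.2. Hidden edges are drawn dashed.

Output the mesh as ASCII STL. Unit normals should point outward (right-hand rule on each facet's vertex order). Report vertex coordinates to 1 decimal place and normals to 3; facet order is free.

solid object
 facet normal 0.051 0.905 0.422
  outer loop
   vertex 3.8 3.6 3.2
   vertex 4.0 4.8 0.6
   vertex 1.2 4.4 1.8
  endloop
 endfacet
 facet normal 0.997 0.008 0.080
  outer loop
   vertex 3.8 3.6 3.2
   vertex 4.0 0.6 1.0
   vertex 4.0 4.8 0.6
  endloop
 endfacet
 facet normal -0.301 0.473 0.828
  outer loop
   vertex 1.6 2.2 3.2
   vertex 3.8 3.6 3.2
   vertex 1.2 4.4 1.8
  endloop
 endfacet
 facet normal 0.344 -0.540 0.768
  outer loop
   vertex 1.6 2.2 3.2
   vertex 4.0 0.6 1.0
   vertex 3.8 3.6 3.2
  endloop
 endfacet
 facet normal -0.403 0.478 -0.780
  outer loop
   vertex 2.4 2.8 0.2
   vertex 1.2 4.4 1.8
   vertex 4.0 4.8 0.6
  endloop
 endfacet
 facet normal 0.345 -0.089 -0.934
  outer loop
   vertex 2.4 2.8 0.2
   vertex 4.0 4.8 0.6
   vertex 4.0 0.6 1.0
  endloop
 endfacet
 facet normal -0.555 -0.832 0.000
  outer loop
   vertex 2.2 1.8 0.6
   vertex 4.0 0.6 1.0
   vertex 1.6 2.2 3.2
  endloop
 endfacet
 facet normal -0.036 -0.365 -0.930
  outer loop
   vertex 2.2 1.8 0.6
   vertex 2.4 2.8 0.2
   vertex 4.0 0.6 1.0
  endloop
 endfacet
 facet normal -0.943 -0.282 -0.174
  outer loop
   vertex 2.2 1.8 0.6
   vertex 1.6 2.2 3.2
   vertex 1.2 4.4 1.8
  endloop
 endfacet
 facet normal -0.826 -0.059 -0.561
  outer loop
   vertex 2.2 1.8 0.6
   vertex 1.2 4.4 1.8
   vertex 2.4 2.8 0.2
  endloop
 endfacet
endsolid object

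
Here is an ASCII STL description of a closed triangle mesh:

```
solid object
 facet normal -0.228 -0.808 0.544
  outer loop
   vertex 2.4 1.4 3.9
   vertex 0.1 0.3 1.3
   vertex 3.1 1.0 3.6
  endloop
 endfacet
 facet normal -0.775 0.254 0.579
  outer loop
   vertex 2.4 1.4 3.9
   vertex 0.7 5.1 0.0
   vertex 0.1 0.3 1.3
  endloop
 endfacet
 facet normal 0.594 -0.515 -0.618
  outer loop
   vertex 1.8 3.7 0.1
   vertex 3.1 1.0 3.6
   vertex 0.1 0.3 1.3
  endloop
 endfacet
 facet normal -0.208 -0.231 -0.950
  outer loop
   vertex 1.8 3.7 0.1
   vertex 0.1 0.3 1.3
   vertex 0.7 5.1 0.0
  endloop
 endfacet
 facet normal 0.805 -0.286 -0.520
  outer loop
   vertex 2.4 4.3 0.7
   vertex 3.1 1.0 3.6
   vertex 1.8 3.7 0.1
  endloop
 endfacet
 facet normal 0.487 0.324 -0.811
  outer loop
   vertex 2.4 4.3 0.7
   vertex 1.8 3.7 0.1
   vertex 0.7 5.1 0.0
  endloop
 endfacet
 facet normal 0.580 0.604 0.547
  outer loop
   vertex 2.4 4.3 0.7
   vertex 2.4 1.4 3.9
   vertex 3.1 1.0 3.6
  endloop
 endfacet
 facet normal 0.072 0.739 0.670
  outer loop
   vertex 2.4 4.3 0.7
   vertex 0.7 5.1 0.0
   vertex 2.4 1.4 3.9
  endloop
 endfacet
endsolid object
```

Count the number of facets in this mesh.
8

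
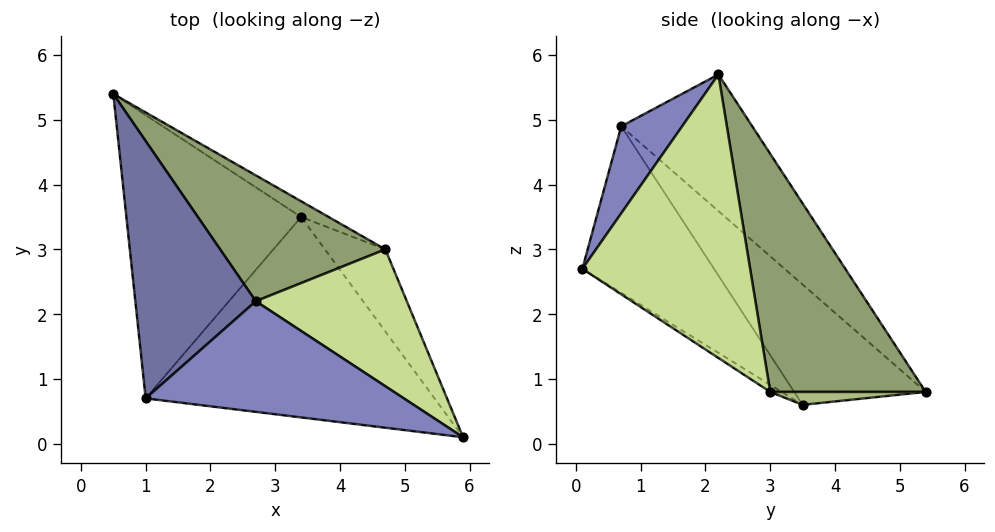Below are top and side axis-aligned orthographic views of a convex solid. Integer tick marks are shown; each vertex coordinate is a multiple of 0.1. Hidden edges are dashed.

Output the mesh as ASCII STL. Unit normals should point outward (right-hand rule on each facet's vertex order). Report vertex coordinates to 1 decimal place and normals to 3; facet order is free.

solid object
 facet normal -0.672 0.445 0.592
  outer loop
   vertex 1.0 0.7 4.9
   vertex 2.7 2.2 5.7
   vertex 0.5 5.4 0.8
  endloop
 endfacet
 facet normal 0.241 -0.655 0.716
  outer loop
   vertex 1.0 0.7 4.9
   vertex 5.9 0.1 2.7
   vertex 2.7 2.2 5.7
  endloop
 endfacet
 facet normal -0.447 -0.614 -0.650
  outer loop
   vertex 1.0 0.7 4.9
   vertex 0.5 5.4 0.8
   vertex 3.4 3.5 0.6
  endloop
 endfacet
 facet normal -0.371 -0.670 -0.643
  outer loop
   vertex 1.0 0.7 4.9
   vertex 3.4 3.5 0.6
   vertex 5.9 0.1 2.7
  endloop
 endfacet
 facet normal 0.469 0.821 0.326
  outer loop
   vertex 4.7 3.0 0.8
   vertex 0.5 5.4 0.8
   vertex 2.7 2.2 5.7
  endloop
 endfacet
 facet normal 0.341 0.598 -0.726
  outer loop
   vertex 4.7 3.0 0.8
   vertex 3.4 3.5 0.6
   vertex 0.5 5.4 0.8
  endloop
 endfacet
 facet normal 0.732 0.558 0.390
  outer loop
   vertex 4.7 3.0 0.8
   vertex 2.7 2.2 5.7
   vertex 5.9 0.1 2.7
  endloop
 endfacet
 facet normal -0.095 -0.573 -0.814
  outer loop
   vertex 4.7 3.0 0.8
   vertex 5.9 0.1 2.7
   vertex 3.4 3.5 0.6
  endloop
 endfacet
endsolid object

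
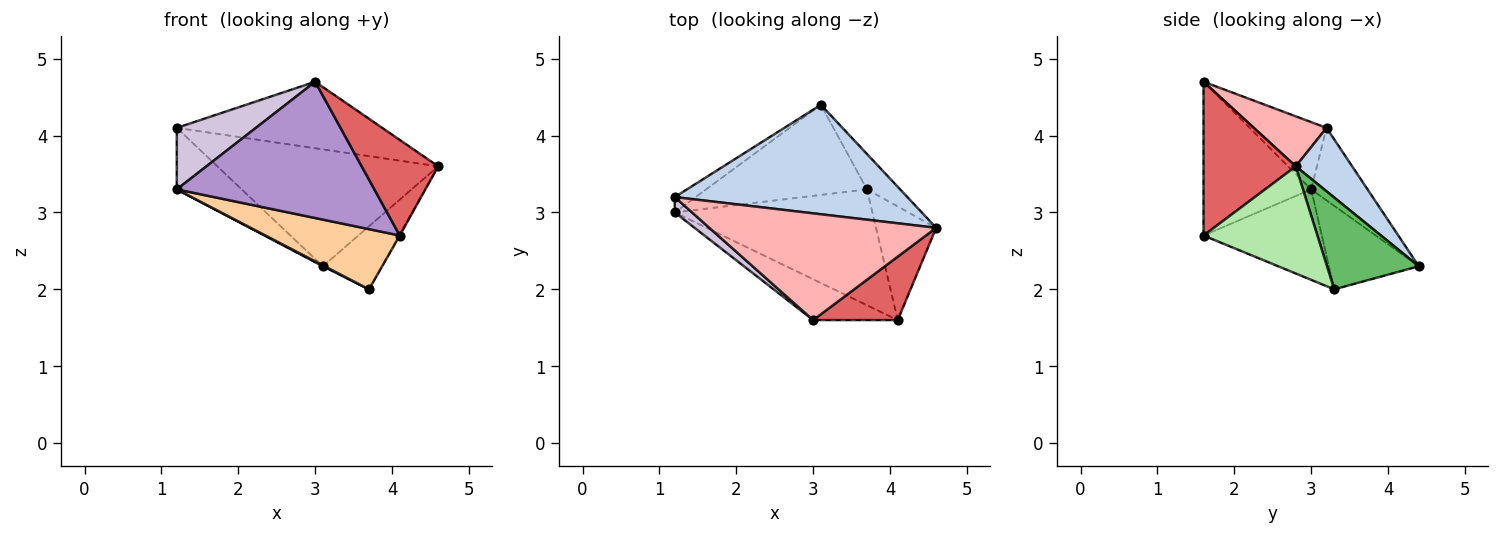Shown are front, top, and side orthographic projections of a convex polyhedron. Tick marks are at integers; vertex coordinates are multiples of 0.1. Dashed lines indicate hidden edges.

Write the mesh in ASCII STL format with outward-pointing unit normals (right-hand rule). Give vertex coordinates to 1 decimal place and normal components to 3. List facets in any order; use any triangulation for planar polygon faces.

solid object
 facet normal -0.644 0.742 -0.185
  outer loop
   vertex 1.2 3.2 4.1
   vertex 3.1 4.4 2.3
   vertex 1.2 3.0 3.3
  endloop
 endfacet
 facet normal 0.183 0.718 0.672
  outer loop
   vertex 1.2 3.2 4.1
   vertex 4.6 2.8 3.6
   vertex 3.1 4.4 2.3
  endloop
 endfacet
 facet normal -0.460 -0.009 -0.888
  outer loop
   vertex 3.7 3.3 2.0
   vertex 1.2 3.0 3.3
   vertex 3.1 4.4 2.3
  endloop
 endfacet
 facet normal -0.376 -0.427 -0.822
  outer loop
   vertex 3.7 3.3 2.0
   vertex 4.1 1.6 2.7
   vertex 1.2 3.0 3.3
  endloop
 endfacet
 facet normal 0.804 0.518 -0.291
  outer loop
   vertex 3.7 3.3 2.0
   vertex 3.1 4.4 2.3
   vertex 4.6 2.8 3.6
  endloop
 endfacet
 facet normal 0.872 0.004 -0.489
  outer loop
   vertex 3.7 3.3 2.0
   vertex 4.6 2.8 3.6
   vertex 4.1 1.6 2.7
  endloop
 endfacet
 facet normal 0.709 -0.588 0.390
  outer loop
   vertex 3.0 1.6 4.7
   vertex 4.1 1.6 2.7
   vertex 4.6 2.8 3.6
  endloop
 endfacet
 facet normal 0.184 0.520 0.834
  outer loop
   vertex 3.0 1.6 4.7
   vertex 4.6 2.8 3.6
   vertex 1.2 3.2 4.1
  endloop
 endfacet
 facet normal -0.463 -0.849 -0.254
  outer loop
   vertex 3.0 1.6 4.7
   vertex 1.2 3.0 3.3
   vertex 4.1 1.6 2.7
  endloop
 endfacet
 facet normal -0.686 -0.706 0.176
  outer loop
   vertex 3.0 1.6 4.7
   vertex 1.2 3.2 4.1
   vertex 1.2 3.0 3.3
  endloop
 endfacet
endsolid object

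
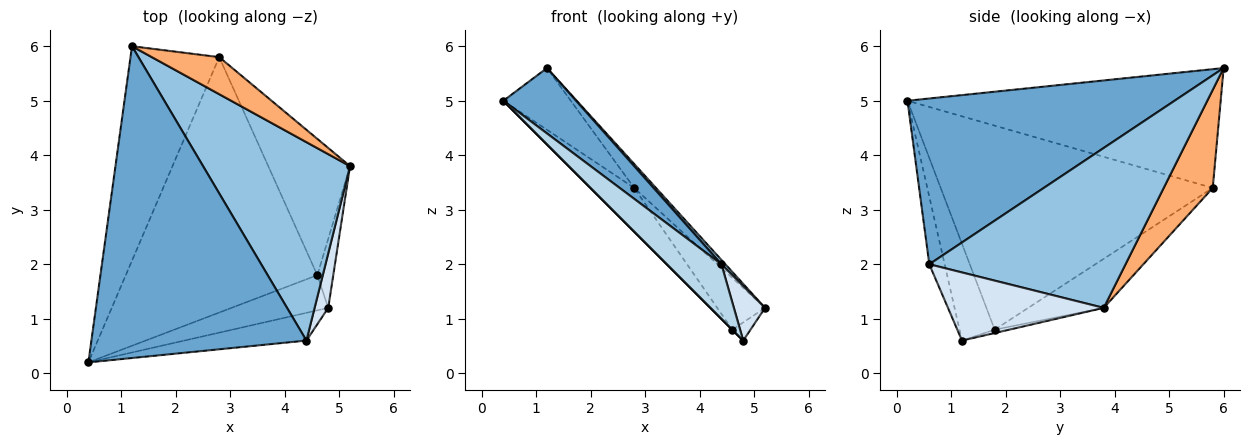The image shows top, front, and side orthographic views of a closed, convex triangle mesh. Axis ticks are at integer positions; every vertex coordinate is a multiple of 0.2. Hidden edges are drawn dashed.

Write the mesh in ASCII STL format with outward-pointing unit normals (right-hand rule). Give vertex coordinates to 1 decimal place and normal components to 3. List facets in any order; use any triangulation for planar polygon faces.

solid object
 facet normal 0.602 -0.164 0.781
  outer loop
   vertex 4.4 0.6 2.0
   vertex 1.2 6.0 5.6
   vertex 0.4 0.2 5.0
  endloop
 endfacet
 facet normal 0.736 -0.015 0.677
  outer loop
   vertex 4.4 0.6 2.0
   vertex 5.2 3.8 1.2
   vertex 1.2 6.0 5.6
  endloop
 endfacet
 facet normal -0.244 -0.864 -0.440
  outer loop
   vertex 4.4 0.6 2.0
   vertex 0.4 0.2 5.0
   vertex 4.8 1.2 0.6
  endloop
 endfacet
 facet normal 0.962 -0.192 0.192
  outer loop
   vertex 4.4 0.6 2.0
   vertex 4.8 1.2 0.6
   vertex 5.2 3.8 1.2
  endloop
 endfacet
 facet normal -0.790 0.170 -0.590
  outer loop
   vertex 2.8 5.8 3.4
   vertex 0.4 0.2 5.0
   vertex 1.2 6.0 5.6
  endloop
 endfacet
 facet normal 0.774 0.344 0.532
  outer loop
   vertex 2.8 5.8 3.4
   vertex 1.2 6.0 5.6
   vertex 5.2 3.8 1.2
  endloop
 endfacet
 facet normal -0.707 0.000 -0.707
  outer loop
   vertex 4.6 1.8 0.8
   vertex 4.8 1.2 0.6
   vertex 0.4 0.2 5.0
  endloop
 endfacet
 facet normal -0.724 0.116 -0.680
  outer loop
   vertex 4.6 1.8 0.8
   vertex 0.4 0.2 5.0
   vertex 2.8 5.8 3.4
  endloop
 endfacet
 facet normal -0.200 0.249 -0.948
  outer loop
   vertex 4.6 1.8 0.8
   vertex 5.2 3.8 1.2
   vertex 4.8 1.2 0.6
  endloop
 endfacet
 facet normal -0.489 0.310 -0.815
  outer loop
   vertex 4.6 1.8 0.8
   vertex 2.8 5.8 3.4
   vertex 5.2 3.8 1.2
  endloop
 endfacet
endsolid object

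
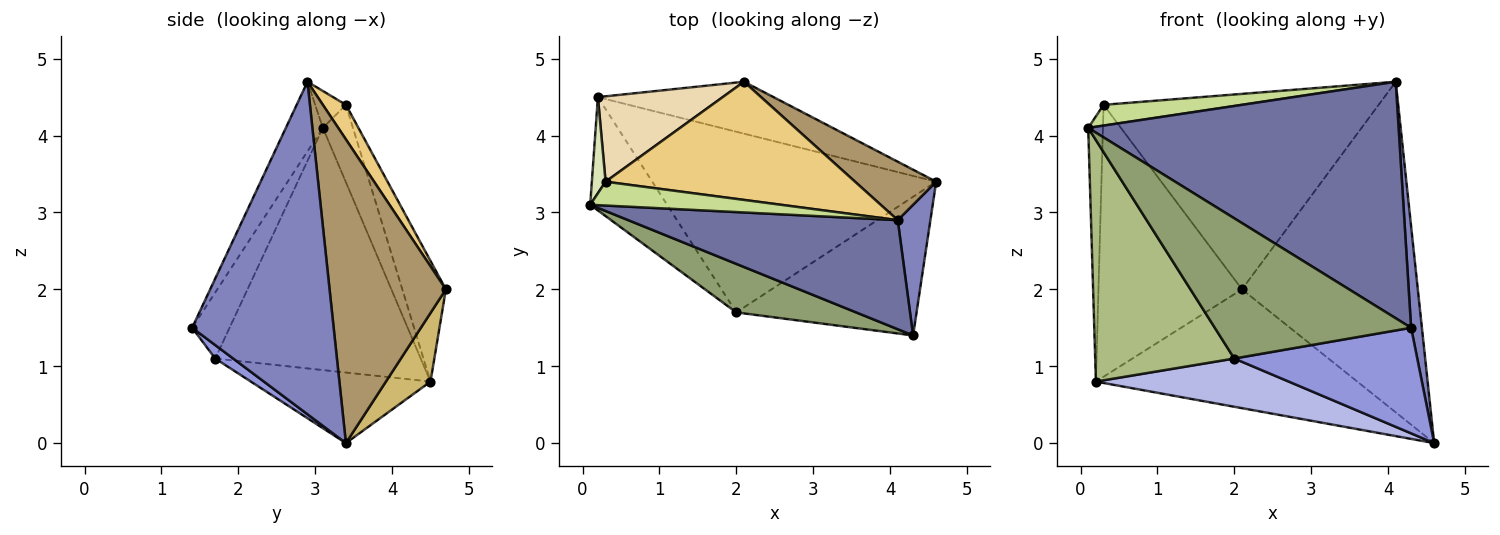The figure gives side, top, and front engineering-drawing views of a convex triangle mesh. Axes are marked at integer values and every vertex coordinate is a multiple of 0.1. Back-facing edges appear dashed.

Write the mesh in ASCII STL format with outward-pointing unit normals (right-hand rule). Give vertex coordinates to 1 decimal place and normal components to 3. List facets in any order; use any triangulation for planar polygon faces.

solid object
 facet normal -0.108 -0.903 0.416
  outer loop
   vertex 4.1 2.9 4.7
   vertex 0.1 3.1 4.1
   vertex 4.3 1.4 1.5
  endloop
 endfacet
 facet normal 0.992 -0.076 0.098
  outer loop
   vertex 4.1 2.9 4.7
   vertex 4.3 1.4 1.5
   vertex 4.6 3.4 0.0
  endloop
 endfacet
 facet normal 0.059 -0.605 -0.794
  outer loop
   vertex 2.0 1.7 1.1
   vertex 4.6 3.4 0.0
   vertex 4.3 1.4 1.5
  endloop
 endfacet
 facet normal -0.234 -0.251 -0.939
  outer loop
   vertex 2.0 1.7 1.1
   vertex 0.2 4.5 0.8
   vertex 4.6 3.4 0.0
  endloop
 endfacet
 facet normal -0.177 -0.930 0.322
  outer loop
   vertex 2.0 1.7 1.1
   vertex 4.3 1.4 1.5
   vertex 0.1 3.1 4.1
  endloop
 endfacet
 facet normal -0.801 -0.542 -0.254
  outer loop
   vertex 2.0 1.7 1.1
   vertex 0.1 3.1 4.1
   vertex 0.2 4.5 0.8
  endloop
 endfacet
 facet normal -0.144 -0.650 0.746
  outer loop
   vertex 0.3 3.4 4.4
   vertex 0.1 3.1 4.1
   vertex 4.1 2.9 4.7
  endloop
 endfacet
 facet normal -0.887 0.434 0.157
  outer loop
   vertex 0.3 3.4 4.4
   vertex 0.2 4.5 0.8
   vertex 0.1 3.1 4.1
  endloop
 endfacet
 facet normal 0.546 0.825 0.146
  outer loop
   vertex 2.1 4.7 2.0
   vertex 4.1 2.9 4.7
   vertex 4.6 3.4 0.0
  endloop
 endfacet
 facet normal 0.154 0.905 -0.395
  outer loop
   vertex 2.1 4.7 2.0
   vertex 4.6 3.4 0.0
   vertex 0.2 4.5 0.8
  endloop
 endfacet
 facet normal 0.072 0.854 0.516
  outer loop
   vertex 2.1 4.7 2.0
   vertex 0.3 3.4 4.4
   vertex 4.1 2.9 4.7
  endloop
 endfacet
 facet normal -0.278 0.916 0.288
  outer loop
   vertex 2.1 4.7 2.0
   vertex 0.2 4.5 0.8
   vertex 0.3 3.4 4.4
  endloop
 endfacet
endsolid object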